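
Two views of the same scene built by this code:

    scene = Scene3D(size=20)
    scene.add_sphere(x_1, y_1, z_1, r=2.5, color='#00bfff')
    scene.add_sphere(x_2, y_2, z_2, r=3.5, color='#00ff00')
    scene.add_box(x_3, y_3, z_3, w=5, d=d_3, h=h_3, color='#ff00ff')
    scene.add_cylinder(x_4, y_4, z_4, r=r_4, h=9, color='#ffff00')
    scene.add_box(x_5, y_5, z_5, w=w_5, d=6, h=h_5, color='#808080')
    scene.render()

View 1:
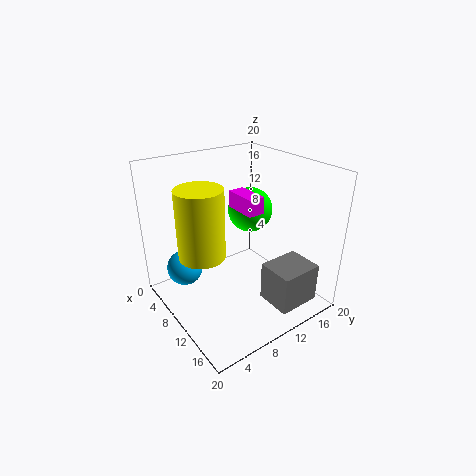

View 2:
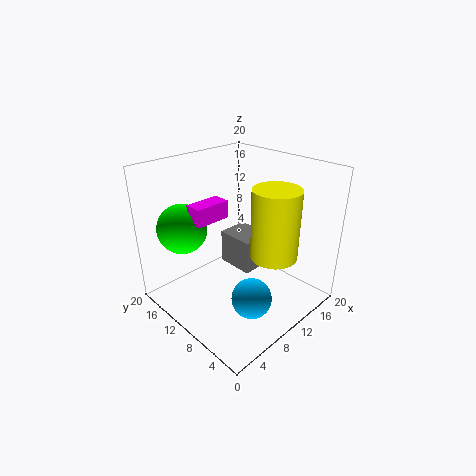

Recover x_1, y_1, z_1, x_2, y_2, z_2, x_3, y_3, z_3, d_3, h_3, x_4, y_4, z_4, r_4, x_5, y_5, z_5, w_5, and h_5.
x_1 = 6, y_1 = 3.5, z_1 = 5.5, x_2 = 5, y_2 = 16, z_2 = 11, x_3 = 5, y_3 = 12, z_3 = 12.5, d_3 = 2.5, h_3 = 2.5, x_4 = 10.5, y_4 = 4, z_4 = 9.5, r_4 = 3, x_5 = 13.5, y_5 = 11.5, z_5 = 1.5, w_5 = 5, h_5 = 5.5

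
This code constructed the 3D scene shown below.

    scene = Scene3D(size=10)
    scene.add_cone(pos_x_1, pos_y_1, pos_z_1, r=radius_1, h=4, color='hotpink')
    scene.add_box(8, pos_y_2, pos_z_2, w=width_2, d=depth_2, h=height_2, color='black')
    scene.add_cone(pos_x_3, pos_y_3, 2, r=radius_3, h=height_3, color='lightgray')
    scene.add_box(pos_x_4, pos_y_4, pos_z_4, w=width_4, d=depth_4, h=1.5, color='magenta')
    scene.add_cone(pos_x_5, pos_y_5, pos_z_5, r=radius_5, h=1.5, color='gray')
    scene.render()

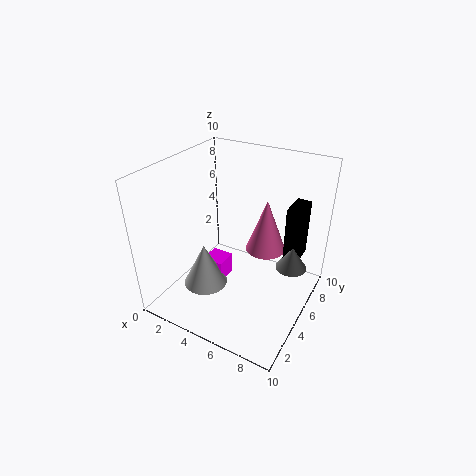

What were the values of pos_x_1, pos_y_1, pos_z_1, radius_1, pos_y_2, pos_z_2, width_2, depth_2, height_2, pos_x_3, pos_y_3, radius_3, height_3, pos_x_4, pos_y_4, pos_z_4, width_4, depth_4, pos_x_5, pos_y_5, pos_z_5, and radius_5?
pos_x_1 = 6, pos_y_1 = 7.5, pos_z_1 = 3, radius_1 = 1.5, pos_y_2 = 6, pos_z_2 = 3.5, width_2 = 1, depth_2 = 2, height_2 = 4, pos_x_3 = 3.5, pos_y_3 = 3, radius_3 = 1.5, height_3 = 3, pos_x_4 = 3, pos_y_4 = 3.5, pos_z_4 = 2, width_4 = 1.5, depth_4 = 1.5, pos_x_5 = 9, pos_y_5 = 5, pos_z_5 = 4, radius_5 = 1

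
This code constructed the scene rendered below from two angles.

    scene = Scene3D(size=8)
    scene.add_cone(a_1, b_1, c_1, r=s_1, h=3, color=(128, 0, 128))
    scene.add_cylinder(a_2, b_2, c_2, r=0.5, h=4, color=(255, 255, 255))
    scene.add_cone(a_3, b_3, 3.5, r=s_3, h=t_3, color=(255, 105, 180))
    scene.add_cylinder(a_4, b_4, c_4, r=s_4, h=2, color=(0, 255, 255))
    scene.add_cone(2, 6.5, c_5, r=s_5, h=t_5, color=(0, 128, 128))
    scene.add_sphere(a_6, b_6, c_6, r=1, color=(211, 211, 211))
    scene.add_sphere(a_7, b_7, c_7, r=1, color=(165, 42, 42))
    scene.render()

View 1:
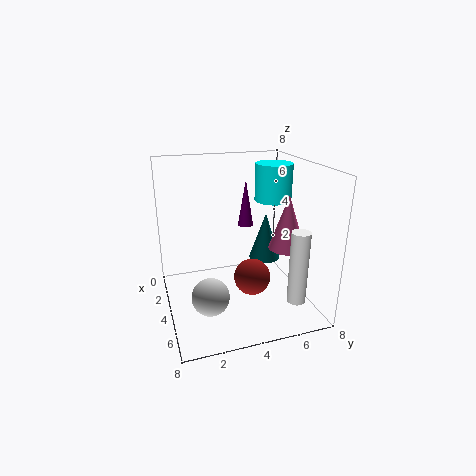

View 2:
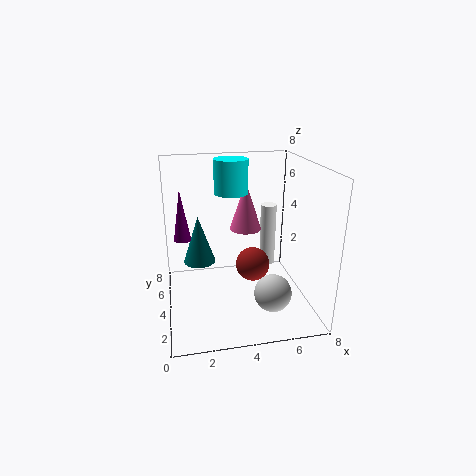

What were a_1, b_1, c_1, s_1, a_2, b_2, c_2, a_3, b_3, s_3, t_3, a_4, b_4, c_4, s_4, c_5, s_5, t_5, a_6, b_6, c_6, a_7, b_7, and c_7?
a_1 = 1; b_1 = 5.5; c_1 = 3.5; s_1 = 0.5; a_2 = 6.5; b_2 = 6.5; c_2 = 1; a_3 = 5; b_3 = 6.5; s_3 = 1; t_3 = 3; a_4 = 4; b_4 = 6; c_4 = 6; s_4 = 1; c_5 = 1.5; s_5 = 1; t_5 = 3; a_6 = 5.5; b_6 = 2; c_6 = 1.5; a_7 = 5; b_7 = 4.5; c_7 = 2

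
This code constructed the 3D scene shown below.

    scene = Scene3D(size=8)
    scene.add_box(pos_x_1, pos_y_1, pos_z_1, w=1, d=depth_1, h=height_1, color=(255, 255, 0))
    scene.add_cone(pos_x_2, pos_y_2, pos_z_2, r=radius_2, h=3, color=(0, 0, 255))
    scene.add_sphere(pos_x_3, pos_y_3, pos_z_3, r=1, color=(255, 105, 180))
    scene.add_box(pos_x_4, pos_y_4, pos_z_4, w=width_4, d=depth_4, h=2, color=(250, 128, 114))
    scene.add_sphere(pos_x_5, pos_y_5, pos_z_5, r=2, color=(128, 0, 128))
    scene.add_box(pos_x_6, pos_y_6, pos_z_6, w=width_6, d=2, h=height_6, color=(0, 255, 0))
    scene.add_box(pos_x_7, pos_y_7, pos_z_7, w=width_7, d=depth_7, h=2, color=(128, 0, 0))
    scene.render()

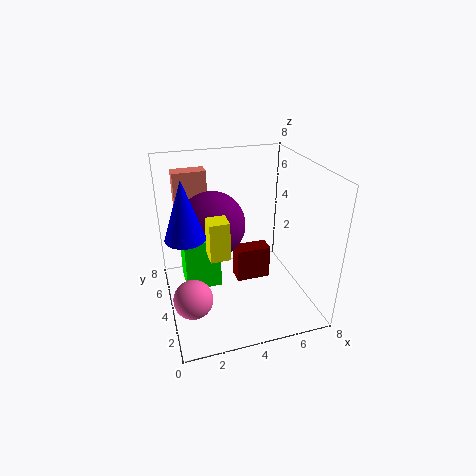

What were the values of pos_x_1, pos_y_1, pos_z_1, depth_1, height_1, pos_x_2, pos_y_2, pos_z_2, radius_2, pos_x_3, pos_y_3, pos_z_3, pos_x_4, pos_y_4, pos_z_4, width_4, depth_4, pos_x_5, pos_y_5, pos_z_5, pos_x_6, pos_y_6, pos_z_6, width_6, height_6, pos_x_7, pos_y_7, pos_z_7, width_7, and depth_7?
pos_x_1 = 2
pos_y_1 = 2
pos_z_1 = 4
depth_1 = 1
height_1 = 2
pos_x_2 = 1
pos_y_2 = 3
pos_z_2 = 5
radius_2 = 1
pos_x_3 = 1
pos_y_3 = 2
pos_z_3 = 2
pos_x_4 = 1
pos_y_4 = 7
pos_z_4 = 5
width_4 = 2
depth_4 = 1
pos_x_5 = 3
pos_y_5 = 6
pos_z_5 = 4
pos_x_6 = 1
pos_y_6 = 4
pos_z_6 = 1
width_6 = 2
height_6 = 3
pos_x_7 = 4
pos_y_7 = 4
pos_z_7 = 1
width_7 = 2
depth_7 = 1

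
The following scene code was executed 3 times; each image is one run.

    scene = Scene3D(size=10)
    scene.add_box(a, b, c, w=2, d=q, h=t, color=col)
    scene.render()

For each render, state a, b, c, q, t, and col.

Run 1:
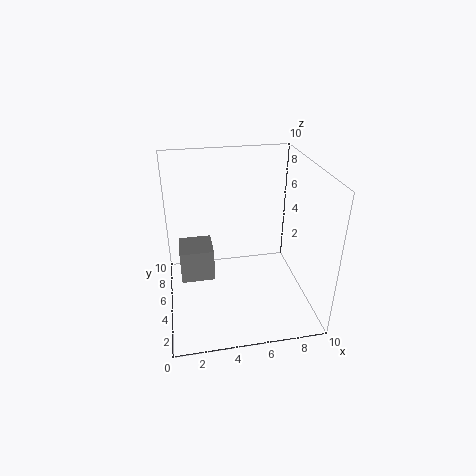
a = 1; b = 2; c = 4; q = 2; t = 2; col = 'gray'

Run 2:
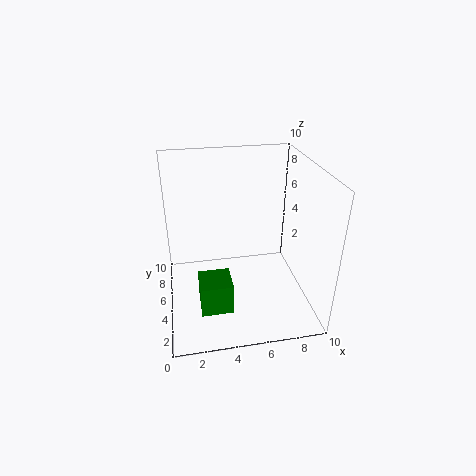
a = 2; b = 1; c = 2; q = 2; t = 2; col = 'green'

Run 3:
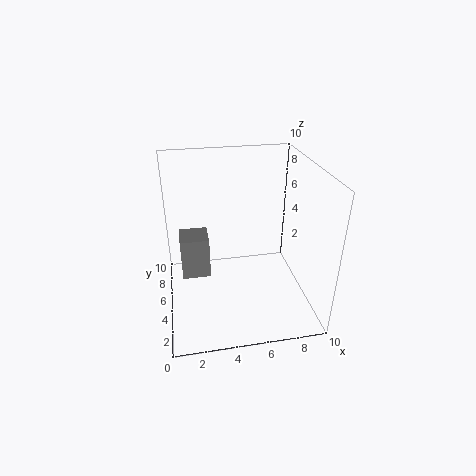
a = 1; b = 5; c = 2; q = 2; t = 3; col = 'gray'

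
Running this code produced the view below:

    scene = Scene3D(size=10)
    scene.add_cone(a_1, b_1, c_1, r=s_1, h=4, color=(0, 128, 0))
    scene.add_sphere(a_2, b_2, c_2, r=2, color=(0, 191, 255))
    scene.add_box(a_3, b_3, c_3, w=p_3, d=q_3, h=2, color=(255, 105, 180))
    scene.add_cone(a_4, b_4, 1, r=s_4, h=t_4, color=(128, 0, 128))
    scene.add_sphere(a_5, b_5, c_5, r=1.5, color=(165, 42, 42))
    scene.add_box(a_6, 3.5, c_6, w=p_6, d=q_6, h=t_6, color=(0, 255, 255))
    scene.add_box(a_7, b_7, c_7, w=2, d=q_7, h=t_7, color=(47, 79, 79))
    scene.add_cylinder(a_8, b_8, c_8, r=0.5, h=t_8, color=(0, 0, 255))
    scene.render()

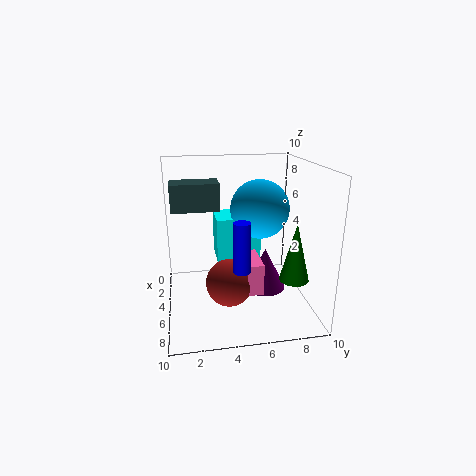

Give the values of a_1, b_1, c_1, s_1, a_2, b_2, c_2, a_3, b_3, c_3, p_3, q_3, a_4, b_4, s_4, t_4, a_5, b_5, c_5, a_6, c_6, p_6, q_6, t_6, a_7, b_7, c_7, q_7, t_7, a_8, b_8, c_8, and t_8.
a_1 = 7; b_1 = 8.5; c_1 = 2.5; s_1 = 1; a_2 = 5; b_2 = 6.5; c_2 = 7; a_3 = 6; b_3 = 5; c_3 = 2.5; p_3 = 2.5; q_3 = 1; a_4 = 5; b_4 = 7; s_4 = 1.5; t_4 = 3; a_5 = 7.5; b_5 = 4; c_5 = 3; a_6 = 3; c_6 = 3.5; p_6 = 2.5; q_6 = 3; t_6 = 3; a_7 = 1.5; b_7 = 0.5; c_7 = 6.5; q_7 = 3.5; t_7 = 2; a_8 = 9; b_8 = 4.5; c_8 = 4.5; t_8 = 3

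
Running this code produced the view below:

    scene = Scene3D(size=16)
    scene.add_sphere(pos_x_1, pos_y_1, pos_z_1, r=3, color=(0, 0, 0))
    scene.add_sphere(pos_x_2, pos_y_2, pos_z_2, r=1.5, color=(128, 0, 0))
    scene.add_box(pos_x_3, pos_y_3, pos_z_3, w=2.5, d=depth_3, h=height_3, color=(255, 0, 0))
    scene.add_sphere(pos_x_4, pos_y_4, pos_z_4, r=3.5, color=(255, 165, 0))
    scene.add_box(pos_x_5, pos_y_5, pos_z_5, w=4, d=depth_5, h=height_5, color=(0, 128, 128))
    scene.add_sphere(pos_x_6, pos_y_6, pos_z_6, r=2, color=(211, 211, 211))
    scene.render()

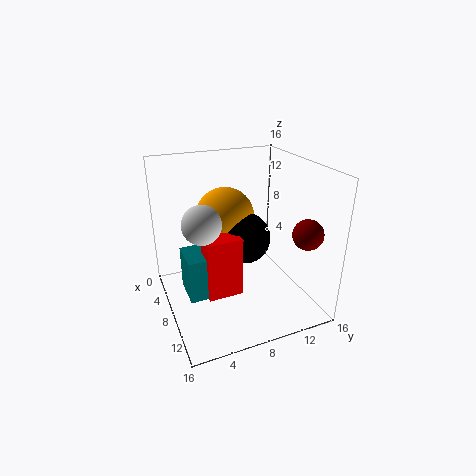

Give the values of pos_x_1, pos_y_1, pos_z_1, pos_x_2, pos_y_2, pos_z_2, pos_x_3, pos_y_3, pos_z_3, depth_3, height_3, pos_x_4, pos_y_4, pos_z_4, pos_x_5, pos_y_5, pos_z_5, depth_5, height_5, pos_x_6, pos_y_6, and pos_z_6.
pos_x_1 = 6.5
pos_y_1 = 9.5
pos_z_1 = 7
pos_x_2 = 14.5
pos_y_2 = 12.5
pos_z_2 = 10.5
pos_x_3 = 7
pos_y_3 = 4
pos_z_3 = 1.5
depth_3 = 4
height_3 = 7
pos_x_4 = 4
pos_y_4 = 8
pos_z_4 = 9
pos_x_5 = 5
pos_y_5 = 2
pos_z_5 = 1.5
depth_5 = 4.5
height_5 = 5
pos_x_6 = 9.5
pos_y_6 = 3.5
pos_z_6 = 11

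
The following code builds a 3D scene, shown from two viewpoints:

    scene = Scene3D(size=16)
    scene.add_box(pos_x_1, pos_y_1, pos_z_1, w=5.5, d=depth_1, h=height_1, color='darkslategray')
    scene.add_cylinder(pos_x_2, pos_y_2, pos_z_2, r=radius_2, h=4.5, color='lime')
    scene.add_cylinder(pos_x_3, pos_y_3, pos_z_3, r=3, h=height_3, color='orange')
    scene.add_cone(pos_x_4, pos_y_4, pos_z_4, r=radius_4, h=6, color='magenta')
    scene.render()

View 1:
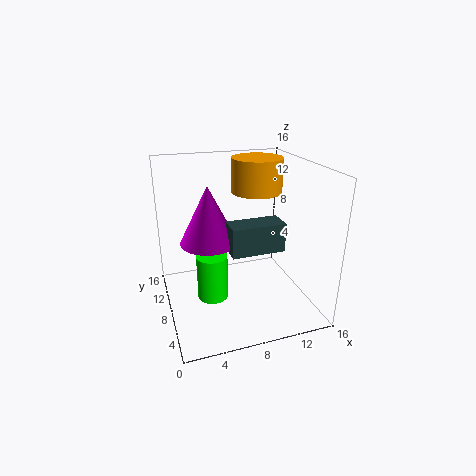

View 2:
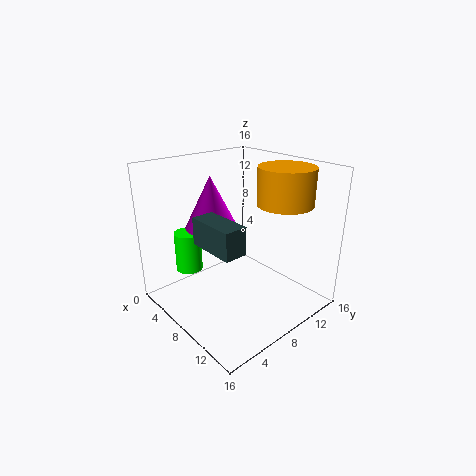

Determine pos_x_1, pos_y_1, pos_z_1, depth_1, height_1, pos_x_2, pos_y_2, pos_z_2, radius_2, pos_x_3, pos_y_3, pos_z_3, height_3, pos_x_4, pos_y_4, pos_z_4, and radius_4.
pos_x_1 = 6; pos_y_1 = 3.5; pos_z_1 = 8; depth_1 = 2.5; height_1 = 3; pos_x_2 = 4; pos_y_2 = 4; pos_z_2 = 4; radius_2 = 1.5; pos_x_3 = 11.5; pos_y_3 = 11.5; pos_z_3 = 12; height_3 = 4; pos_x_4 = 4.5; pos_y_4 = 7; pos_z_4 = 8.5; radius_4 = 3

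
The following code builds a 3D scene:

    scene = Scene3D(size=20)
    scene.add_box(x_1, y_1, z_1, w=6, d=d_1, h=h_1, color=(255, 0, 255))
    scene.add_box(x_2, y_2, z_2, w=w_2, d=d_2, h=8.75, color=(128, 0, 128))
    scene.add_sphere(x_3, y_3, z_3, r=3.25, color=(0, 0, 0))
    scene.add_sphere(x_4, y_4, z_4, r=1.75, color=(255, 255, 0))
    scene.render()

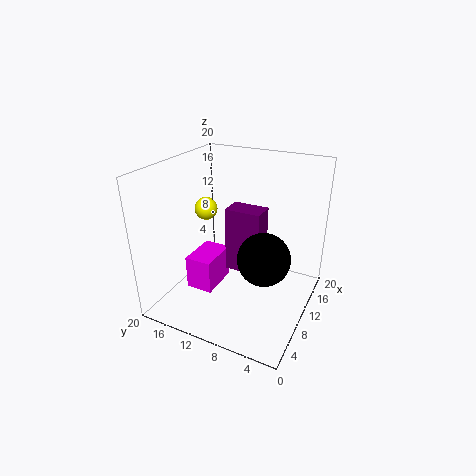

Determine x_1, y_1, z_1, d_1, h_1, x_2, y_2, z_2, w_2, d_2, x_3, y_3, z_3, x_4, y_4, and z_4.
x_1 = 7.25; y_1 = 13.25; z_1 = 1.25; d_1 = 4; h_1 = 5; x_2 = 7.75; y_2 = 6; z_2 = 6.25; w_2 = 3; d_2 = 4.75; x_3 = 6; y_3 = 4.5; z_3 = 10.25; x_4 = 13.5; y_4 = 17.25; z_4 = 11.75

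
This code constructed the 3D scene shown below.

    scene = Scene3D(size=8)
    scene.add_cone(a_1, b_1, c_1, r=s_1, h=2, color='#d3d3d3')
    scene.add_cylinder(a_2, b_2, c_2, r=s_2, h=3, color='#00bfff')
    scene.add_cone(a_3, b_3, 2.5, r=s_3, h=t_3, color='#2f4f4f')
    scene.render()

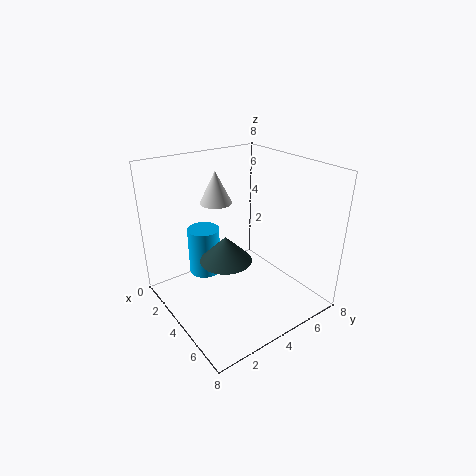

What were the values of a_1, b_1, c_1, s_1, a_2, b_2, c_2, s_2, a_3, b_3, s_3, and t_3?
a_1 = 1; b_1 = 4.5; c_1 = 5; s_1 = 1; a_2 = 1; b_2 = 3.5; c_2 = 0.5; s_2 = 1; a_3 = 3.5; b_3 = 3.5; s_3 = 1.5; t_3 = 1.5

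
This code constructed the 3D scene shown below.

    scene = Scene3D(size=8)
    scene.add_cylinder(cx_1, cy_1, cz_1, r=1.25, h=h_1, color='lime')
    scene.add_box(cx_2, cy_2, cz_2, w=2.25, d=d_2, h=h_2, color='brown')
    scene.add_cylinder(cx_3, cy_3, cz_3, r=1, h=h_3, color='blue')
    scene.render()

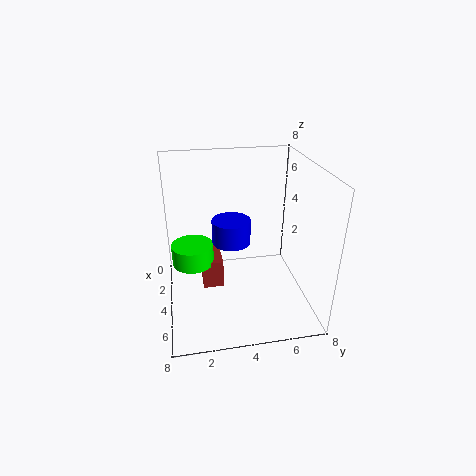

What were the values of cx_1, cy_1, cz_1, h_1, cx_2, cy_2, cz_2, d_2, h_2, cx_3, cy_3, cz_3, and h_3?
cx_1 = 2.5
cy_1 = 1.5
cz_1 = 1.75
h_1 = 1.25
cx_2 = 1
cy_2 = 2
cz_2 = 0.25
d_2 = 1.25
h_2 = 1.75
cx_3 = 4.75
cy_3 = 3.5
cz_3 = 4.25
h_3 = 1.25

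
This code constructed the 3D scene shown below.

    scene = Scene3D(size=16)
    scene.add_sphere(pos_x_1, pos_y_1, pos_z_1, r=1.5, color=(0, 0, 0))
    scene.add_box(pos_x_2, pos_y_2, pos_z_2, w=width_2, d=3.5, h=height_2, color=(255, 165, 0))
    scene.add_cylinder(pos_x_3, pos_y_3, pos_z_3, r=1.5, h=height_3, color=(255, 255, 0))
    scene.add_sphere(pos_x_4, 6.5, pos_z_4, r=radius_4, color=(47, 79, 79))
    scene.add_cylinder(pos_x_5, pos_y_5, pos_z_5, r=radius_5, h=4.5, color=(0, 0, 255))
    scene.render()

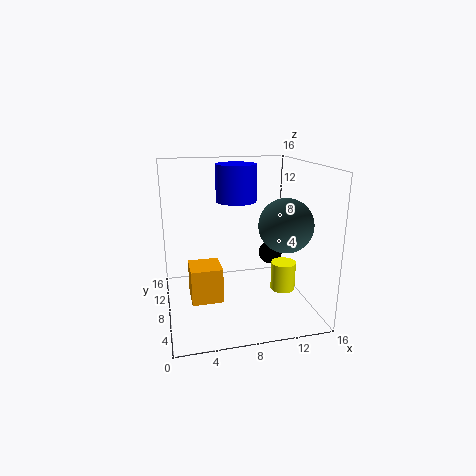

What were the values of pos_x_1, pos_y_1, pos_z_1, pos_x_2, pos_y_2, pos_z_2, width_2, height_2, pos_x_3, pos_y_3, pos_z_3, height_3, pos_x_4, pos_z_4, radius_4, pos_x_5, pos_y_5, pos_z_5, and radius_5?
pos_x_1 = 13.5
pos_y_1 = 12.5
pos_z_1 = 4
pos_x_2 = 2.5
pos_y_2 = 6.5
pos_z_2 = 1
width_2 = 3.5
height_2 = 4
pos_x_3 = 14
pos_y_3 = 9
pos_z_3 = 0.5
height_3 = 3.5
pos_x_4 = 13
pos_z_4 = 9.5
radius_4 = 3
pos_x_5 = 9
pos_y_5 = 13
pos_z_5 = 11
radius_5 = 2.5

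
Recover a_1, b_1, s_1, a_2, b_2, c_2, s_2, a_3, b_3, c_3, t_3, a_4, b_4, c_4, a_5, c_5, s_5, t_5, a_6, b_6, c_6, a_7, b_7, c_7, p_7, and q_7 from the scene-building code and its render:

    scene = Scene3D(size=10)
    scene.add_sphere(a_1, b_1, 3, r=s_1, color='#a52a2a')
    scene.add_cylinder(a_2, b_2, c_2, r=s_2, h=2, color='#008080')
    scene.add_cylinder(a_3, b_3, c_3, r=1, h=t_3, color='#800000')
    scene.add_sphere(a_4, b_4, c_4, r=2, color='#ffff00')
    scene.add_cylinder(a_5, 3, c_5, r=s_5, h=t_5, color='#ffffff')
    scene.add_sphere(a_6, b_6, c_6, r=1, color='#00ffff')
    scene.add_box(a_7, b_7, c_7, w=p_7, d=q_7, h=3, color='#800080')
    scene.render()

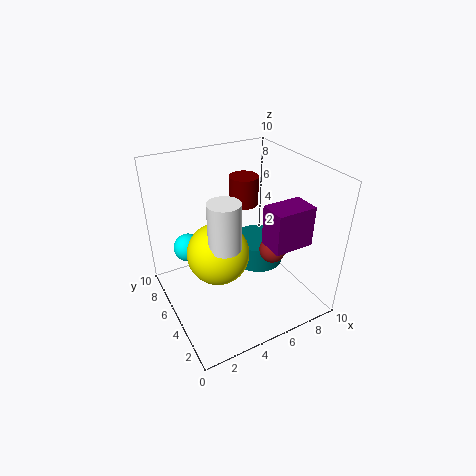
a_1 = 8, b_1 = 5, s_1 = 1, a_2 = 8, b_2 = 7, c_2 = 1, s_2 = 2, a_3 = 6, b_3 = 6, c_3 = 7, t_3 = 2, a_4 = 3, b_4 = 4, c_4 = 5, a_5 = 3, c_5 = 6, s_5 = 1, t_5 = 3, a_6 = 2, b_6 = 7, c_6 = 4, a_7 = 7, b_7 = 3, c_7 = 4, p_7 = 3, q_7 = 2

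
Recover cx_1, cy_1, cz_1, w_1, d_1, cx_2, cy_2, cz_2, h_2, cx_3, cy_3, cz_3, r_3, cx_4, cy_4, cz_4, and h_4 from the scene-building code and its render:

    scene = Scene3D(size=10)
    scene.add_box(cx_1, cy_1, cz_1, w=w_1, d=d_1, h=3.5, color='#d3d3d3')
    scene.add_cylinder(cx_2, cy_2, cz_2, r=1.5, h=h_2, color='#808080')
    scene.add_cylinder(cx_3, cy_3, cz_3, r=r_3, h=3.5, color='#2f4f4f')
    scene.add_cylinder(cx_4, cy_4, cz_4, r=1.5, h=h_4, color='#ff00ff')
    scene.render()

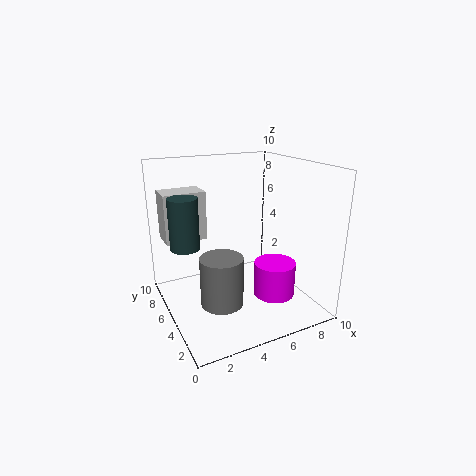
cx_1 = 0.5
cy_1 = 7
cz_1 = 4.5
w_1 = 3
d_1 = 2
cx_2 = 3.5
cy_2 = 4.5
cz_2 = 0.5
h_2 = 3.5
cx_3 = 1.5
cy_3 = 6
cz_3 = 4.5
r_3 = 1
cx_4 = 7.5
cy_4 = 4
cz_4 = 0.5
h_4 = 2.5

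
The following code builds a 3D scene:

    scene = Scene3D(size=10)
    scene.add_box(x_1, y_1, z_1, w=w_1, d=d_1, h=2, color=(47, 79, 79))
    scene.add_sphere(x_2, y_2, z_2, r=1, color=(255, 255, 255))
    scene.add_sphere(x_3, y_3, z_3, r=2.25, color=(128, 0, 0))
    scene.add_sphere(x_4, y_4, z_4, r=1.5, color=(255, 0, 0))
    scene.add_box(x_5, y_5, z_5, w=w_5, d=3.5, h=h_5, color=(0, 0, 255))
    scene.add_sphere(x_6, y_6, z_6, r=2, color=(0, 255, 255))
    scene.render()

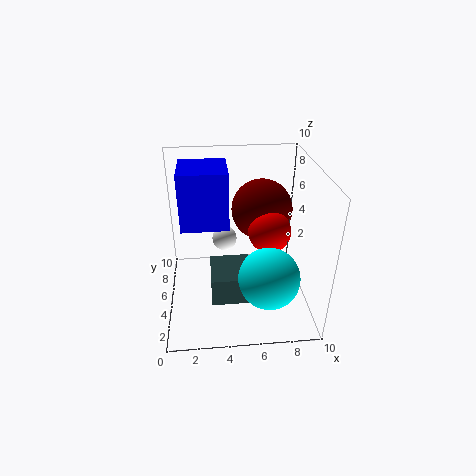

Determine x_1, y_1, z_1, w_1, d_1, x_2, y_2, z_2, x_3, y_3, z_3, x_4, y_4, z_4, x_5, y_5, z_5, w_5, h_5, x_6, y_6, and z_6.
x_1 = 3
y_1 = 2.5
z_1 = 1.25
w_1 = 2.75
d_1 = 3
x_2 = 4.25
y_2 = 8.75
z_2 = 2.75
x_3 = 7
y_3 = 7.25
z_3 = 6
x_4 = 7.25
y_4 = 5.25
z_4 = 5.25
x_5 = 1
y_5 = 6
z_5 = 5
w_5 = 3.5
h_5 = 4.25
x_6 = 6.75
y_6 = 2.25
z_6 = 3.5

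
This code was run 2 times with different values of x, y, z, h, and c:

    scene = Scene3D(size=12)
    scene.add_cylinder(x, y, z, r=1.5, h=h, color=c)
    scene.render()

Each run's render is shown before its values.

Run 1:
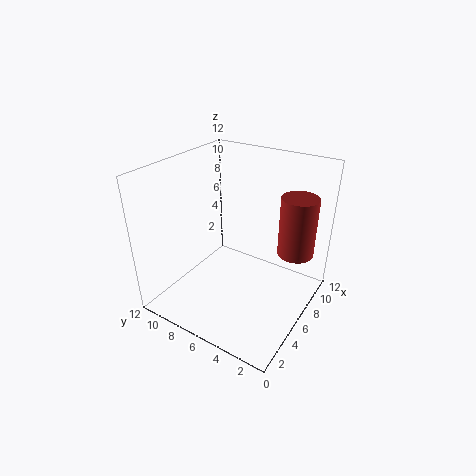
x = 8.25; y = 1.75; z = 4.75; h = 5; c = 'brown'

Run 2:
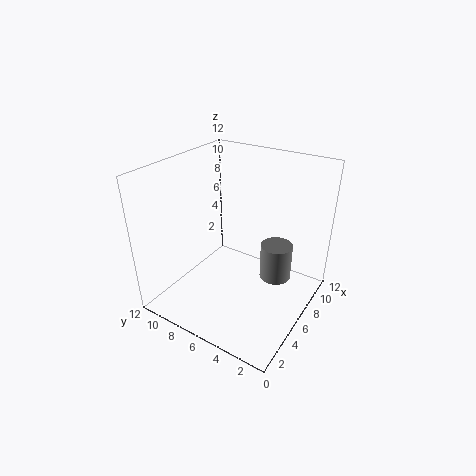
x = 10; y = 4.25; z = 0.25; h = 3.5; c = 'gray'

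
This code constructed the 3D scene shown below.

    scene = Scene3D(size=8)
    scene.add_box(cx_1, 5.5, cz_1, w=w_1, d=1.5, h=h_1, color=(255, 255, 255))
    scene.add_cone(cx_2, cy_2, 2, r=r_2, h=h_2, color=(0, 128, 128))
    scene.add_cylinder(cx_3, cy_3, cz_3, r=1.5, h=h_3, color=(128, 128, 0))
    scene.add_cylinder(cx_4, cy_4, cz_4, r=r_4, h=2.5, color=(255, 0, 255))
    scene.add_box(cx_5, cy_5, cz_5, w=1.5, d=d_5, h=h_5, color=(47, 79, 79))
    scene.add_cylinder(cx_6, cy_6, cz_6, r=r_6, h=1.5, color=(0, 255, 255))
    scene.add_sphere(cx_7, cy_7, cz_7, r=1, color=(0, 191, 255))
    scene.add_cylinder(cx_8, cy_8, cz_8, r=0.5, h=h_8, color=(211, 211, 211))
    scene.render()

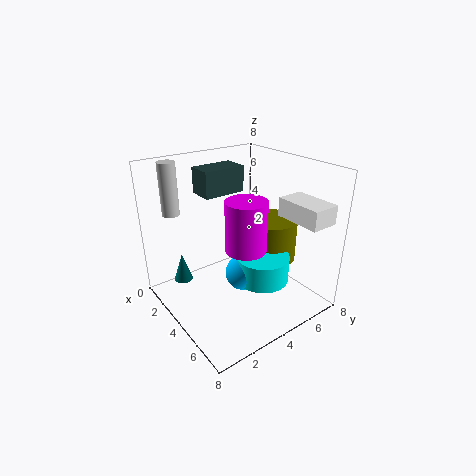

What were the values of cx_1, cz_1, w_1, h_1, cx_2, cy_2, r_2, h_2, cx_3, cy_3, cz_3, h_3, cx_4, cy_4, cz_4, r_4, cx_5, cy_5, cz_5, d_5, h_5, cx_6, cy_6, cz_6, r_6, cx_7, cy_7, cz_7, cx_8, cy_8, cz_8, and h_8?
cx_1 = 5.5
cz_1 = 5.5
w_1 = 2.5
h_1 = 1
cx_2 = 3
cy_2 = 1
r_2 = 0.5
h_2 = 1.5
cx_3 = 4
cy_3 = 6.5
cz_3 = 2
h_3 = 2.5
cx_4 = 6
cy_4 = 3
cz_4 = 4.5
r_4 = 1
cx_5 = 1
cy_5 = 3
cz_5 = 6
d_5 = 2.5
h_5 = 1.5
cx_6 = 5
cy_6 = 5
cz_6 = 1.5
r_6 = 1.5
cx_7 = 4.5
cy_7 = 4
cz_7 = 2
cx_8 = 1
cy_8 = 1.5
cz_8 = 5
h_8 = 3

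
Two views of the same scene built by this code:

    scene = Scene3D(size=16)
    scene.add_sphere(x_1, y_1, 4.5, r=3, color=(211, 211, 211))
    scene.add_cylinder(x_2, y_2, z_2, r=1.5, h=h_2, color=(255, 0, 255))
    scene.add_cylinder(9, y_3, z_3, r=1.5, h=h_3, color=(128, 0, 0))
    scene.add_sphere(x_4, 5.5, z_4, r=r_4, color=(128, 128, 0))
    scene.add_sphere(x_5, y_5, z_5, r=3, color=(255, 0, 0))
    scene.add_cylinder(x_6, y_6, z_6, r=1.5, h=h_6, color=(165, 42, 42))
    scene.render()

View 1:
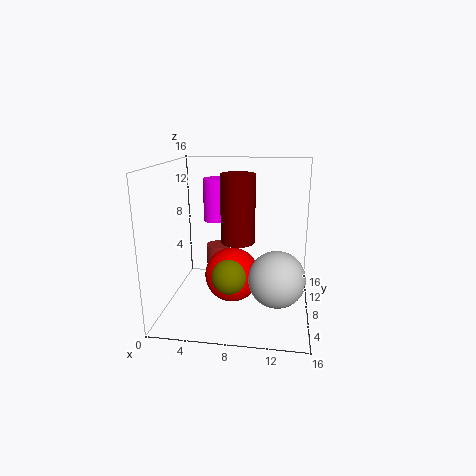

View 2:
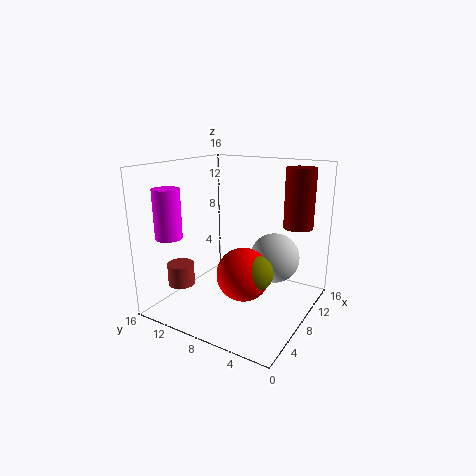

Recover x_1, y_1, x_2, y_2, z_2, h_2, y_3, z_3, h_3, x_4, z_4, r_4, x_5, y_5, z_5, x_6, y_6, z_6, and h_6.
x_1 = 12.5
y_1 = 5.5
x_2 = 4
y_2 = 14.5
z_2 = 8
h_2 = 5.5
y_3 = 1.5
z_3 = 10
h_3 = 6
x_4 = 7.5
z_4 = 4.5
r_4 = 2
x_5 = 7.5
y_5 = 7
z_5 = 4
x_6 = 4.5
y_6 = 13.5
z_6 = 2.5
h_6 = 2.5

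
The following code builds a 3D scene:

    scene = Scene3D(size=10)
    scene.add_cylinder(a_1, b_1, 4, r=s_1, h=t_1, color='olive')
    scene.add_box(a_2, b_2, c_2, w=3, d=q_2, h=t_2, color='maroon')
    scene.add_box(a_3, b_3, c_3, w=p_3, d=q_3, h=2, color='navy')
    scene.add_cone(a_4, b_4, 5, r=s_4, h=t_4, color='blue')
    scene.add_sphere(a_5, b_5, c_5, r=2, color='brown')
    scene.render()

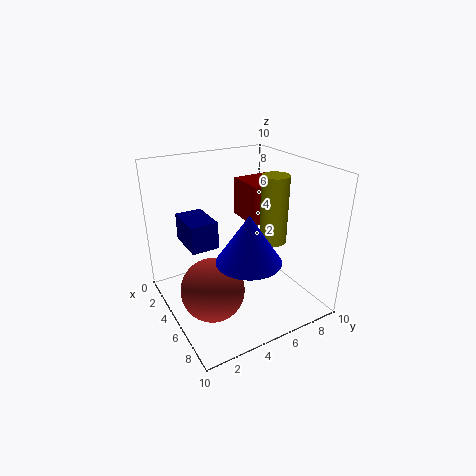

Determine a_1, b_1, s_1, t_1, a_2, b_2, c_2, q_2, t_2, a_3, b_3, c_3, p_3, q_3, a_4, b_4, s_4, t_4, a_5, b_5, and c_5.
a_1 = 5; b_1 = 8; s_1 = 1; t_1 = 5; a_2 = 1; b_2 = 7; c_2 = 5; q_2 = 3; t_2 = 3; a_3 = 1; b_3 = 2; c_3 = 4; p_3 = 3; q_3 = 2; a_4 = 8; b_4 = 4; s_4 = 2; t_4 = 3; a_5 = 7; b_5 = 2; c_5 = 3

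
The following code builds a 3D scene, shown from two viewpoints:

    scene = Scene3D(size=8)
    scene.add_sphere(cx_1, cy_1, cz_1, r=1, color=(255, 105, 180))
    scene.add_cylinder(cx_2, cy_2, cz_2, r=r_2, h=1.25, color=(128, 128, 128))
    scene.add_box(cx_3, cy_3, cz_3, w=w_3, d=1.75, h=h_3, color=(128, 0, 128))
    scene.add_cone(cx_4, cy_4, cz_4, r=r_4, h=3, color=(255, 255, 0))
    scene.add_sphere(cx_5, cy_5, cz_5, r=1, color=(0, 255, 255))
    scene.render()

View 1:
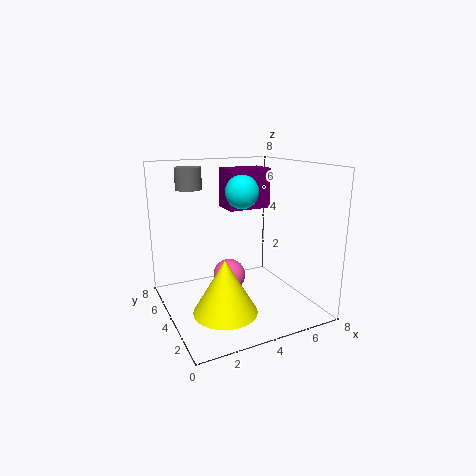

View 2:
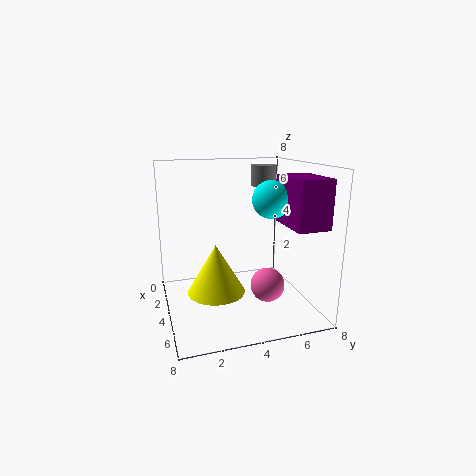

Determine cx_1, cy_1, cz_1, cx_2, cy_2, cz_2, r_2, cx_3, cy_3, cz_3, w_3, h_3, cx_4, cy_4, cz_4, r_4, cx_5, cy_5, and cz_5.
cx_1 = 4.25, cy_1 = 5.75, cz_1 = 1, cx_2 = 2, cy_2 = 6.25, cz_2 = 6.5, r_2 = 0.75, cx_3 = 4.5, cy_3 = 6, cz_3 = 5, w_3 = 2.75, h_3 = 2.5, cx_4 = 2.75, cy_4 = 3, cz_4 = 0.25, r_4 = 1.75, cx_5 = 5, cy_5 = 5.5, cz_5 = 6.25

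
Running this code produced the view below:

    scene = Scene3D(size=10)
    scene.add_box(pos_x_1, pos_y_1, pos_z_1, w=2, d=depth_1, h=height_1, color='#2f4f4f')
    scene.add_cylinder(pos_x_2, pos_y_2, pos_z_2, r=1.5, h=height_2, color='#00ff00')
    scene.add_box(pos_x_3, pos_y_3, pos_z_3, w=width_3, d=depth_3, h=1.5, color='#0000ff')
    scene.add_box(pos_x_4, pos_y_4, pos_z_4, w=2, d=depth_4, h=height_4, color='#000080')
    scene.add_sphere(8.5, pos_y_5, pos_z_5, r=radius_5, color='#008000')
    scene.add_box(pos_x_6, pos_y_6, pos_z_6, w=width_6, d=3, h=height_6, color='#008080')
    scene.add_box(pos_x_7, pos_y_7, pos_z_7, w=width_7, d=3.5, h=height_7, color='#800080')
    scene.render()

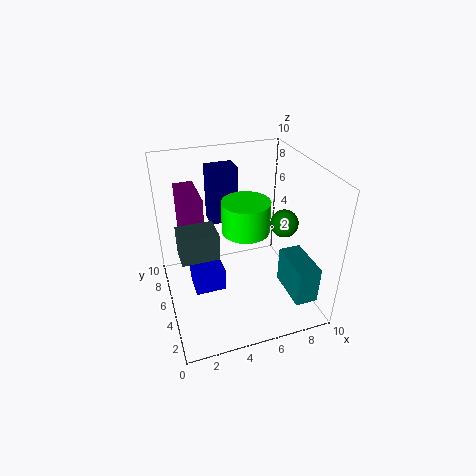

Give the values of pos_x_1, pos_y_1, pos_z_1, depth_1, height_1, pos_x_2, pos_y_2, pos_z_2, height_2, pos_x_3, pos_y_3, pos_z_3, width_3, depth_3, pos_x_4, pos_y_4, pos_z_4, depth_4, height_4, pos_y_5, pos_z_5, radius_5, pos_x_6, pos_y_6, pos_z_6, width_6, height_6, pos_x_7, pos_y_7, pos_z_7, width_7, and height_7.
pos_x_1 = 0.5, pos_y_1 = 0.5, pos_z_1 = 7, depth_1 = 1.5, height_1 = 1.5, pos_x_2 = 5, pos_y_2 = 3.5, pos_z_2 = 6.5, height_2 = 2, pos_x_3 = 1.5, pos_y_3 = 3, pos_z_3 = 2.5, width_3 = 2, depth_3 = 2, pos_x_4 = 3.5, pos_y_4 = 6.5, pos_z_4 = 5.5, depth_4 = 1.5, height_4 = 4, pos_y_5 = 5, pos_z_5 = 5.5, radius_5 = 1, pos_x_6 = 7.5, pos_y_6 = 0.5, pos_z_6 = 2, width_6 = 1.5, height_6 = 2.5, pos_x_7 = 1.5, pos_y_7 = 6.5, pos_z_7 = 3.5, width_7 = 1.5, height_7 = 4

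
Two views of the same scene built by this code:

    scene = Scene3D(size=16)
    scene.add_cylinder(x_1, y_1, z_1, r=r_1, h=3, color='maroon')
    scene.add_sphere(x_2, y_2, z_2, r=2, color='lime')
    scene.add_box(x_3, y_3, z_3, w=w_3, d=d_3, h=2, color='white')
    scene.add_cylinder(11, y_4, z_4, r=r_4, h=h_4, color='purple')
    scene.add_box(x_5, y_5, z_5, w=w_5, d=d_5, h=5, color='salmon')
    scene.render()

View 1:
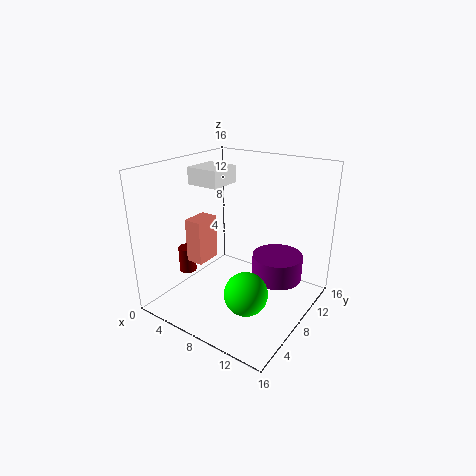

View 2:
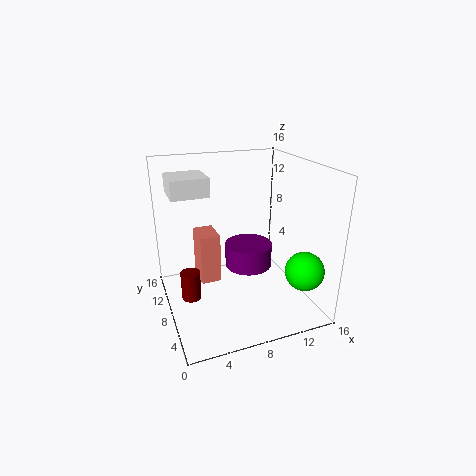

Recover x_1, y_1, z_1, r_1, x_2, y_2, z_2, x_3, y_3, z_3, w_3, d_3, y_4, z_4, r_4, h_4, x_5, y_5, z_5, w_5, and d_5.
x_1 = 2, y_1 = 6, z_1 = 3, r_1 = 1, x_2 = 13, y_2 = 2, z_2 = 6, x_3 = 1, y_3 = 8, z_3 = 13, w_3 = 4, d_3 = 4, y_4 = 12, z_4 = 2, r_4 = 3, h_4 = 3, x_5 = 3, y_5 = 5, z_5 = 5, w_5 = 2, d_5 = 3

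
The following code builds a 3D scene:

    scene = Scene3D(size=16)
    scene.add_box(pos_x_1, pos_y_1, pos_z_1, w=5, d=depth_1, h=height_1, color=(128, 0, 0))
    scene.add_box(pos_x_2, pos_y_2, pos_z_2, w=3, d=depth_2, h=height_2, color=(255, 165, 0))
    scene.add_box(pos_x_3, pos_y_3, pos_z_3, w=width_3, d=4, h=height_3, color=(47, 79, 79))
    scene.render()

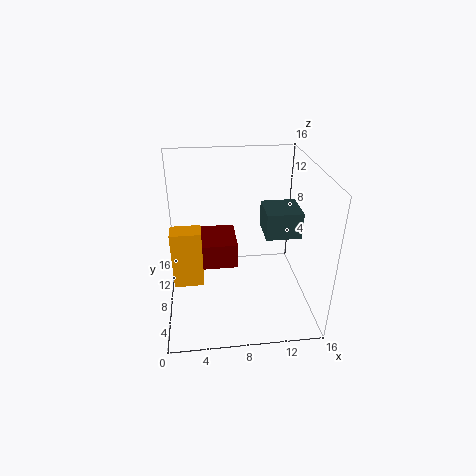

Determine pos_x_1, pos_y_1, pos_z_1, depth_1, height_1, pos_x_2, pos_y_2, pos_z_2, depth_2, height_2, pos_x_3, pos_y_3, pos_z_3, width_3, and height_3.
pos_x_1 = 3, pos_y_1 = 8, pos_z_1 = 4, depth_1 = 5, height_1 = 3, pos_x_2 = 1, pos_y_2 = 4, pos_z_2 = 5, depth_2 = 2, height_2 = 6, pos_x_3 = 11, pos_y_3 = 7, pos_z_3 = 8, width_3 = 4, height_3 = 3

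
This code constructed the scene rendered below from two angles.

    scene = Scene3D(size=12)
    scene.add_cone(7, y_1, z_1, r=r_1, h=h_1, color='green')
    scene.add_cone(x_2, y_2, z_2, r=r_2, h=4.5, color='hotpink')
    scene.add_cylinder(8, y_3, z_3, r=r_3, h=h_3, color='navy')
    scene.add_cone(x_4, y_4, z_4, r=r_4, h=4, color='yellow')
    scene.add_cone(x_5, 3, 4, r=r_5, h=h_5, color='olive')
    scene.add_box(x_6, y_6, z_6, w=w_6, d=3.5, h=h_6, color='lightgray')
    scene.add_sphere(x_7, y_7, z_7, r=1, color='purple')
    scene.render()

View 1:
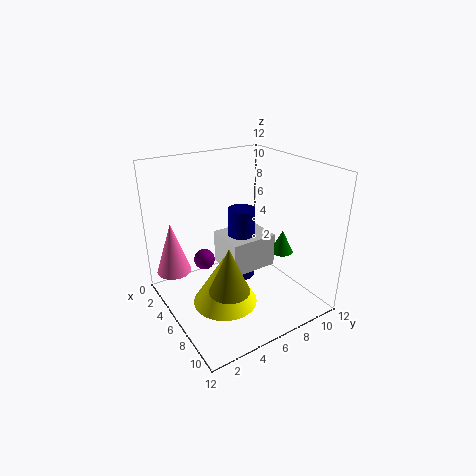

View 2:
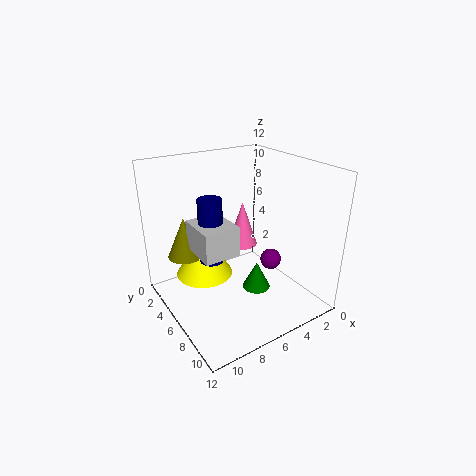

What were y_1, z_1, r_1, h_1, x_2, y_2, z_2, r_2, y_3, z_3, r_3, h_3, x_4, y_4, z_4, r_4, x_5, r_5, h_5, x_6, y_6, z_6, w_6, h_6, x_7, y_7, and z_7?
y_1 = 10
z_1 = 4
r_1 = 1
h_1 = 2
x_2 = 2.5
y_2 = 1.5
z_2 = 2.5
r_2 = 1.5
y_3 = 5
z_3 = 4
r_3 = 1
h_3 = 5.5
x_4 = 8
y_4 = 3.5
z_4 = 2
r_4 = 2.5
x_5 = 9.5
r_5 = 1.5
h_5 = 3.5
x_6 = 6.5
y_6 = 3.5
z_6 = 5
w_6 = 3
h_6 = 2.5
x_7 = 1.5
y_7 = 5
z_7 = 2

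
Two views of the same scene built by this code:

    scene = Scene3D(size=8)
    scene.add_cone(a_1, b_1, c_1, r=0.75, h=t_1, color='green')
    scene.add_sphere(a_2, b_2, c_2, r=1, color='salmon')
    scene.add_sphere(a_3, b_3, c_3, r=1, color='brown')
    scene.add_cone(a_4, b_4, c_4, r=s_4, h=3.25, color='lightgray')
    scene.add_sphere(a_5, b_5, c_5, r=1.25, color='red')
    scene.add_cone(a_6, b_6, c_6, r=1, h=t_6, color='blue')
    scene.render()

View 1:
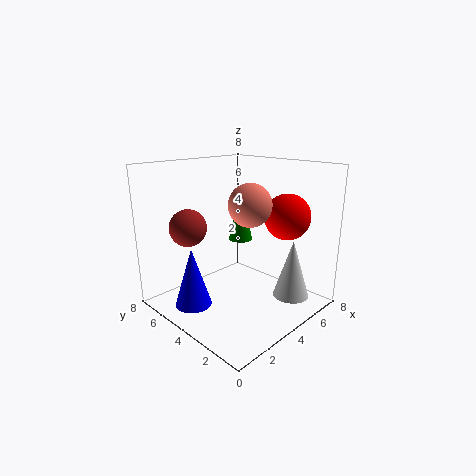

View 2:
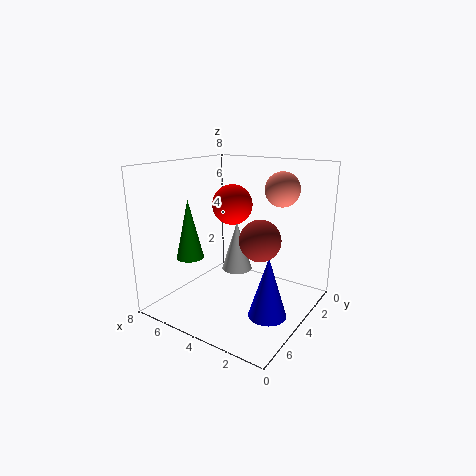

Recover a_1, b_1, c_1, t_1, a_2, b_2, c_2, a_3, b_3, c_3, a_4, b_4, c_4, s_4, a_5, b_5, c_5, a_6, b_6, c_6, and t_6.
a_1 = 6; b_1 = 5.75; c_1 = 3; t_1 = 3.25; a_2 = 2.5; b_2 = 1.75; c_2 = 6.5; a_3 = 1.75; b_3 = 5.5; c_3 = 4.75; a_4 = 5.75; b_4 = 1.5; c_4 = 0.75; s_4 = 1; a_5 = 5.75; b_5 = 2; c_5 = 5.25; a_6 = 1.5; b_6 = 5; c_6 = 0.5; t_6 = 3.25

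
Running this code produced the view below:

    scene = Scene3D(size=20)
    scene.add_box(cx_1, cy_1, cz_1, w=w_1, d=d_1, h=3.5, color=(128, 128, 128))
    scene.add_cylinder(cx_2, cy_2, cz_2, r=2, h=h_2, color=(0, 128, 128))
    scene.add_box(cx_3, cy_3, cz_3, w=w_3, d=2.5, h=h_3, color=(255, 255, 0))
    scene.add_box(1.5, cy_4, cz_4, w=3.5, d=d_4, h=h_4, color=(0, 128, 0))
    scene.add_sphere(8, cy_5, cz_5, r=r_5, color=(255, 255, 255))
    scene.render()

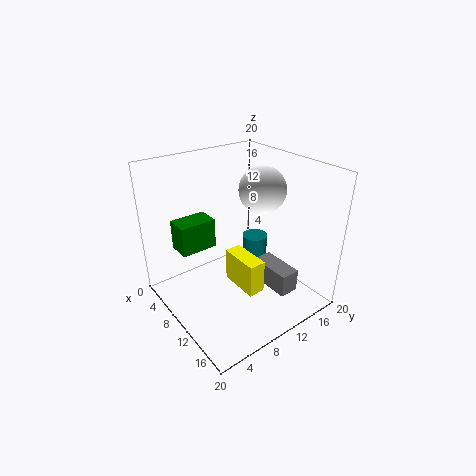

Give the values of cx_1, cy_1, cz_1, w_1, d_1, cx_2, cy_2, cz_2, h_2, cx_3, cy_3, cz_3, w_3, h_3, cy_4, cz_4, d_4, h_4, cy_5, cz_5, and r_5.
cx_1 = 8.5, cy_1 = 14.5, cz_1 = 0.5, w_1 = 6.5, d_1 = 3, cx_2 = 6, cy_2 = 16.5, cz_2 = 1.5, h_2 = 5, cx_3 = 7, cy_3 = 10, cz_3 = 1.5, w_3 = 6, h_3 = 5, cy_4 = 4, cz_4 = 6.5, d_4 = 5.5, h_4 = 4.5, cy_5 = 16, cz_5 = 15, r_5 = 3.5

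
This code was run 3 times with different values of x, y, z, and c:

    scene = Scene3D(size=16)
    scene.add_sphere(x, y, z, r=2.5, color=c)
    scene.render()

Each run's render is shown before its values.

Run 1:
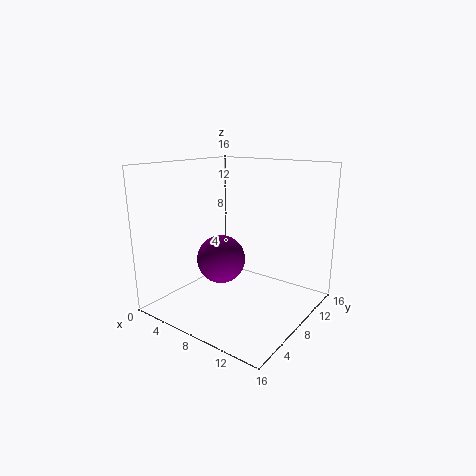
x = 8
y = 5
z = 6.5
c = 'purple'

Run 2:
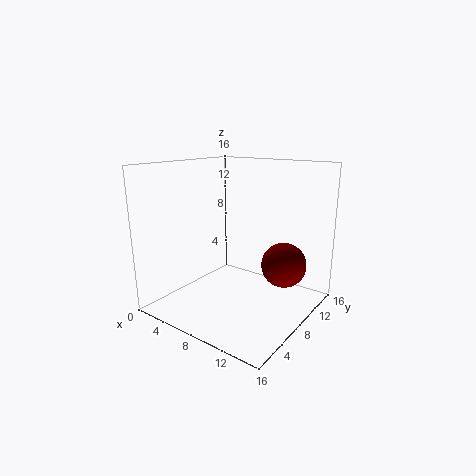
x = 12.5
y = 10.5
z = 5
c = 'maroon'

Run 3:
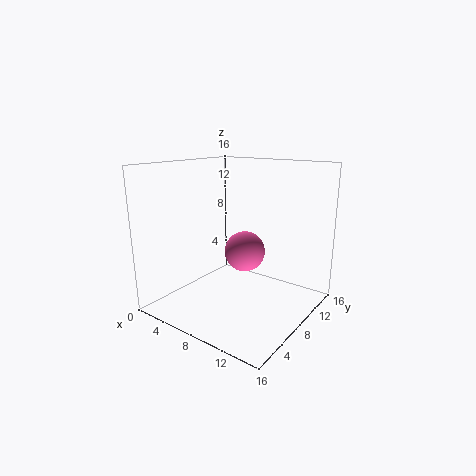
x = 6.5
y = 11.5
z = 5
c = 'hotpink'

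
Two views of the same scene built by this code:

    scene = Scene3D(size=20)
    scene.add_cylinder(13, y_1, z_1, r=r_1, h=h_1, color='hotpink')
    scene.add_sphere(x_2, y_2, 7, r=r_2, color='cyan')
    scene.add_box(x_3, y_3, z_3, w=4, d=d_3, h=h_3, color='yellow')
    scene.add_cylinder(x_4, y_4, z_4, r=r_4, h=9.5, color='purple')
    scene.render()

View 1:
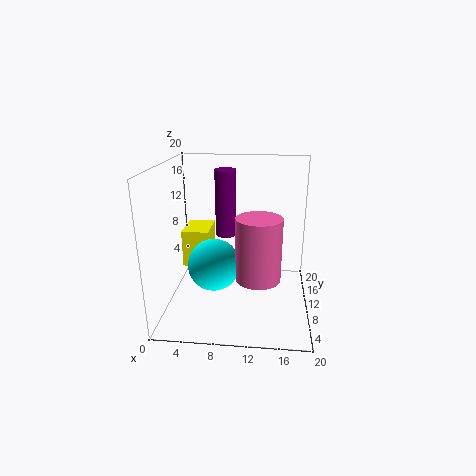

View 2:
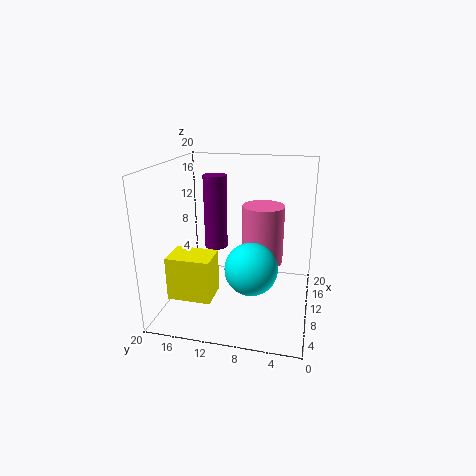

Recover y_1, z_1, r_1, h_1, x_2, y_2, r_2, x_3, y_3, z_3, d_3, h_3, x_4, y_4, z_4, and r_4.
y_1 = 7
z_1 = 5.5
r_1 = 3
h_1 = 8.5
x_2 = 7
y_2 = 7.5
r_2 = 3.5
x_3 = 1.5
y_3 = 11.5
z_3 = 4.5
d_3 = 5.5
h_3 = 5.5
x_4 = 8
y_4 = 12.5
z_4 = 9.5
r_4 = 1.5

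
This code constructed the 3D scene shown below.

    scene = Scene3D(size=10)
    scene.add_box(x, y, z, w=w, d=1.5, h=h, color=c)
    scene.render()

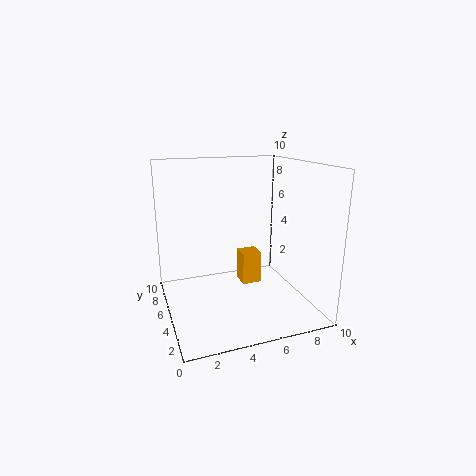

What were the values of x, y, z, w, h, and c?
x = 6
y = 6.5
z = 0.5
w = 1.5
h = 2.5
c = 'orange'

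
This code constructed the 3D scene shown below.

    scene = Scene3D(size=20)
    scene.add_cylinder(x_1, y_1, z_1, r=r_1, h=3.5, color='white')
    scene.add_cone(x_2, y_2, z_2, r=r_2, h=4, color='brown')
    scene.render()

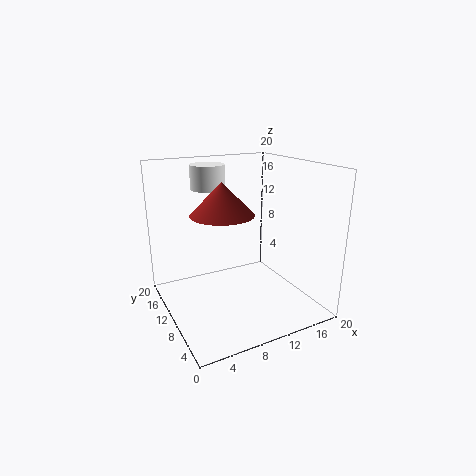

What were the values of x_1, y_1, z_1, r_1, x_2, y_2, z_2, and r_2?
x_1 = 8, y_1 = 15.5, z_1 = 16, r_1 = 2.5, x_2 = 6.5, y_2 = 7.5, z_2 = 14.5, r_2 = 4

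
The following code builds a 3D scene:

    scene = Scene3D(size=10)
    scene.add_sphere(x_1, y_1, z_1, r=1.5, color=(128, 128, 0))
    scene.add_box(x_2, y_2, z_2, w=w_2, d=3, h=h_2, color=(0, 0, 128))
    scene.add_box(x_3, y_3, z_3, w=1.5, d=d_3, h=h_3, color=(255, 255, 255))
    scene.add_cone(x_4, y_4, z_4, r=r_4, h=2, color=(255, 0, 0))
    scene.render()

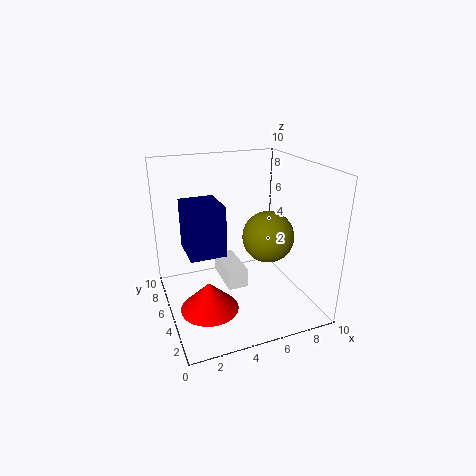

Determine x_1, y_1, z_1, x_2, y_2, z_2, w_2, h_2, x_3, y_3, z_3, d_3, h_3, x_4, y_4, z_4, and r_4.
x_1 = 5.5
y_1 = 1.5
z_1 = 6.5
x_2 = 1.5
y_2 = 4.5
z_2 = 4
w_2 = 2.5
h_2 = 3.5
x_3 = 4.5
y_3 = 5.5
z_3 = 0.5
d_3 = 3.5
h_3 = 1.5
x_4 = 2.5
y_4 = 4
z_4 = 0.5
r_4 = 2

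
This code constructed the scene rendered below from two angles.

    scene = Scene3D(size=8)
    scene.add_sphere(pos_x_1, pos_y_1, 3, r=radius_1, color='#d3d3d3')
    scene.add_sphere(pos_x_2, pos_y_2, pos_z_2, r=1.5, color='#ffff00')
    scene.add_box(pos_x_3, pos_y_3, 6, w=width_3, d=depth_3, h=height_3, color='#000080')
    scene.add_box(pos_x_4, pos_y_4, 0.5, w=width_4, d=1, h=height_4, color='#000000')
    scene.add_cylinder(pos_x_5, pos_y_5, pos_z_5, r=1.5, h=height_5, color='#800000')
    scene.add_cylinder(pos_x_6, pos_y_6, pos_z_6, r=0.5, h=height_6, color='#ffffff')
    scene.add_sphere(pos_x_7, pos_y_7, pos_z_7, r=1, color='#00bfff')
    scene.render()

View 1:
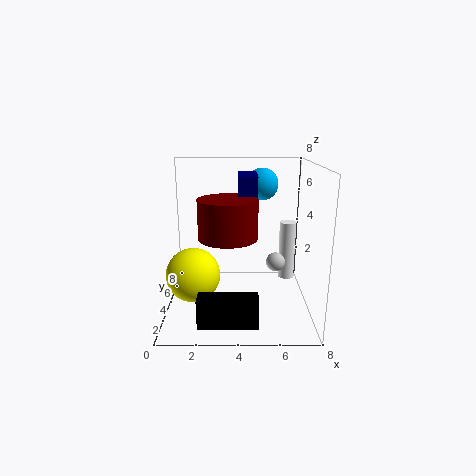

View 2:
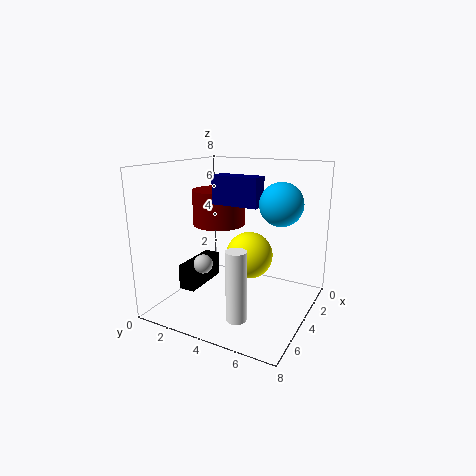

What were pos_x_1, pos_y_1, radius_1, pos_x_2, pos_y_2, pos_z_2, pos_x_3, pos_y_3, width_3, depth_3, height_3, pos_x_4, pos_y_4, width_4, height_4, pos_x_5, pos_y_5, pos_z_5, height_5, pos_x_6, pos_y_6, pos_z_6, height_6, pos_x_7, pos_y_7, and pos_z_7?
pos_x_1 = 6, pos_y_1 = 3, radius_1 = 0.5, pos_x_2 = 1.5, pos_y_2 = 3.5, pos_z_2 = 2, pos_x_3 = 4, pos_y_3 = 3, width_3 = 1, depth_3 = 2.5, height_3 = 1.5, pos_x_4 = 2, pos_y_4 = 0.5, width_4 = 3, height_4 = 1.5, pos_x_5 = 3.5, pos_y_5 = 2.5, pos_z_5 = 4.5, height_5 = 2, pos_x_6 = 7, pos_y_6 = 5.5, pos_z_6 = 1, height_6 = 3.5, pos_x_7 = 5.5, pos_y_7 = 7, pos_z_7 = 6.5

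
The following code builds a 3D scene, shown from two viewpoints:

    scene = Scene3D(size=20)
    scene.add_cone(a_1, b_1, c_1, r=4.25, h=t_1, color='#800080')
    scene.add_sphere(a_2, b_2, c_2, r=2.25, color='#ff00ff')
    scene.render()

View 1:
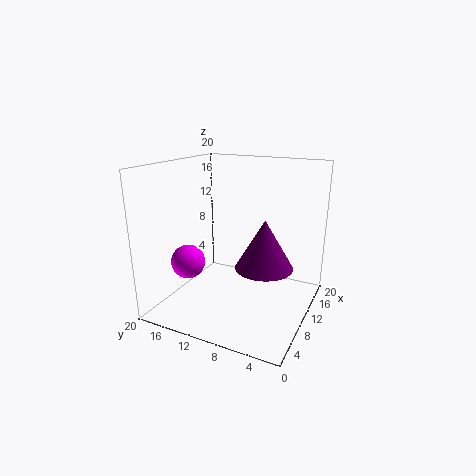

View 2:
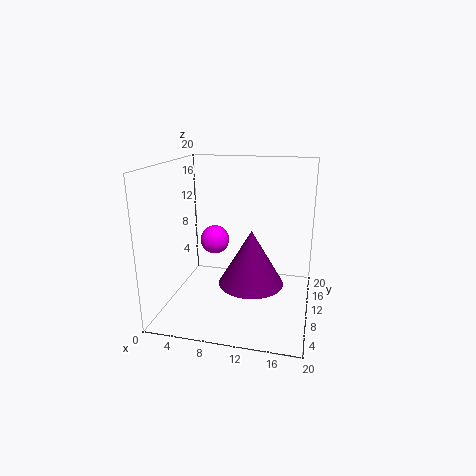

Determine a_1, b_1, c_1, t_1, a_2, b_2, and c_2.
a_1 = 12.5; b_1 = 7; c_1 = 5; t_1 = 7.25; a_2 = 5; b_2 = 15; c_2 = 7.5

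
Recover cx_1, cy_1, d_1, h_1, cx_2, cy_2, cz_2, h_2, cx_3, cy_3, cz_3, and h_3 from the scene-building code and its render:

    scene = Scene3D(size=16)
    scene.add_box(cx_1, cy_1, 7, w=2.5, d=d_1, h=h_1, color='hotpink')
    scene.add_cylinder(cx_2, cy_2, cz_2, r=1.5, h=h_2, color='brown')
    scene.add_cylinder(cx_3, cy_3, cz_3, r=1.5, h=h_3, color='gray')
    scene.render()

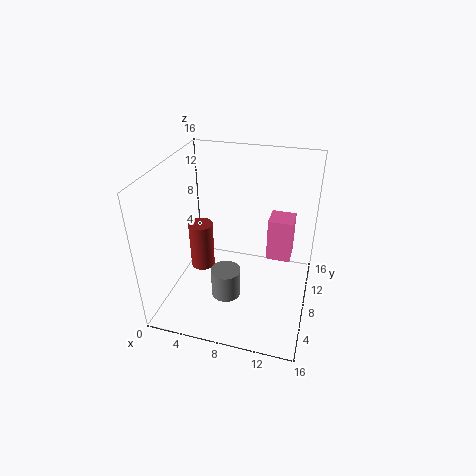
cx_1 = 11.5
cy_1 = 6.5
d_1 = 2.5
h_1 = 4.5
cx_2 = 2.5
cy_2 = 10.5
cz_2 = 1.5
h_2 = 6
cx_3 = 8
cy_3 = 3.5
cz_3 = 4
h_3 = 3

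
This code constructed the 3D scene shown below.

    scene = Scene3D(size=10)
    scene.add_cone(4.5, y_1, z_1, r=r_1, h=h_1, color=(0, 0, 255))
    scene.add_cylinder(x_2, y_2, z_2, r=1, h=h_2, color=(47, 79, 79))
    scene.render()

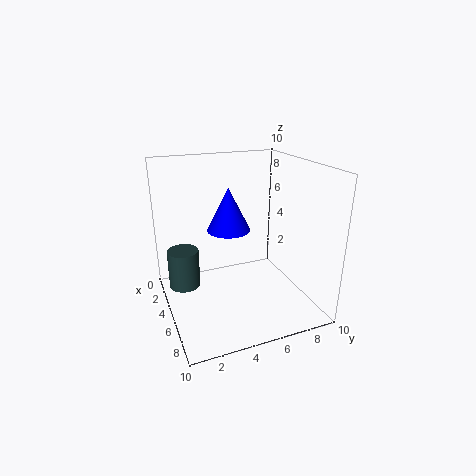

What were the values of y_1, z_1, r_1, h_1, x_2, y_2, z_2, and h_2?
y_1 = 4.5
z_1 = 5.5
r_1 = 1.5
h_1 = 3
x_2 = 5.5
y_2 = 1
z_2 = 2.5
h_2 = 2.5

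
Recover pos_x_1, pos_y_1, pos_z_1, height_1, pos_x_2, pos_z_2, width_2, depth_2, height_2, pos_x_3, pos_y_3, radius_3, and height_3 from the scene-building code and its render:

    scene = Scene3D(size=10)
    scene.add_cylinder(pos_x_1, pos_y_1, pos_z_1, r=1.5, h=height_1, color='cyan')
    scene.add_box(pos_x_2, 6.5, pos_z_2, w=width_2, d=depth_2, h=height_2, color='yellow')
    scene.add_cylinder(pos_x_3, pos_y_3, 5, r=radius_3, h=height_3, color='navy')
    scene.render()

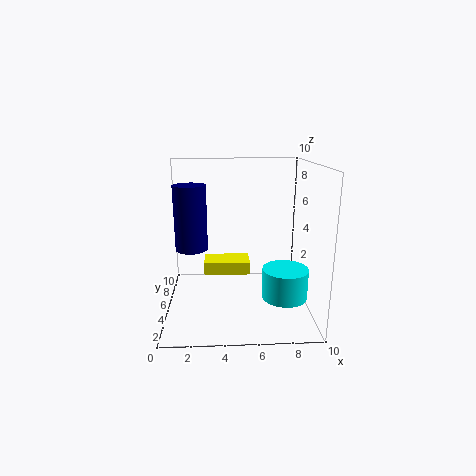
pos_x_1 = 8; pos_y_1 = 3; pos_z_1 = 1.5; height_1 = 2; pos_x_2 = 2.5; pos_z_2 = 1.5; width_2 = 3.5; depth_2 = 2; height_2 = 1; pos_x_3 = 2; pos_y_3 = 3; radius_3 = 1; height_3 = 4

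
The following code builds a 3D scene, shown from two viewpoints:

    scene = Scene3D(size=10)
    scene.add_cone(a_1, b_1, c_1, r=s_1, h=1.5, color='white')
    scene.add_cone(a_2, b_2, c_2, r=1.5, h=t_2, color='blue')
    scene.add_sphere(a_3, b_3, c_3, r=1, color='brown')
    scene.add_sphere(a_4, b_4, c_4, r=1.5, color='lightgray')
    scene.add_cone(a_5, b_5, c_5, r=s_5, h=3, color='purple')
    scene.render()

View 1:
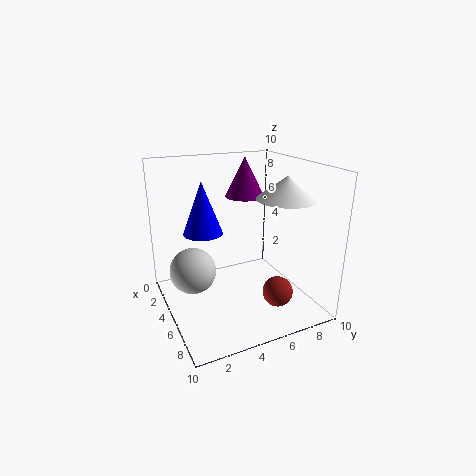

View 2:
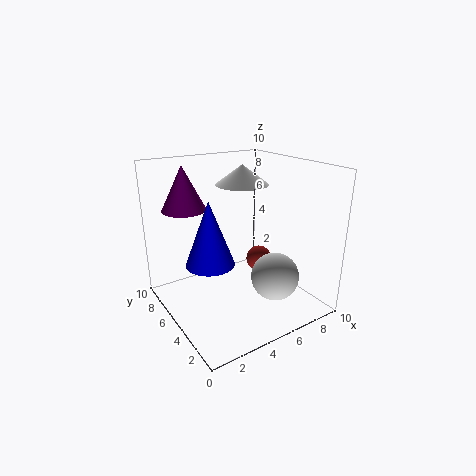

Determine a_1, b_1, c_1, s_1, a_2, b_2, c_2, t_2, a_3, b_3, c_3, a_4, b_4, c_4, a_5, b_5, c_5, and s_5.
a_1 = 7; b_1 = 7.5; c_1 = 8; s_1 = 2; a_2 = 2; b_2 = 3.5; c_2 = 4.5; t_2 = 4; a_3 = 8; b_3 = 6.5; c_3 = 2; a_4 = 5.5; b_4 = 1.5; c_4 = 3.5; a_5 = 2; b_5 = 7; c_5 = 7; s_5 = 1.5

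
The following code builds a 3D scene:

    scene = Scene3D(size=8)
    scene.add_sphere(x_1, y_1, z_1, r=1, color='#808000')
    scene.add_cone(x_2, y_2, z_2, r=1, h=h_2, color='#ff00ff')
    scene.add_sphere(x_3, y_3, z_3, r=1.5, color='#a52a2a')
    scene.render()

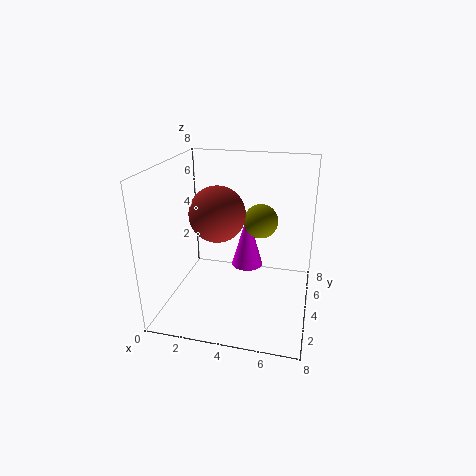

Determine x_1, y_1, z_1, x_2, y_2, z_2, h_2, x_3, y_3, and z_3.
x_1 = 5; y_1 = 5.5; z_1 = 4.5; x_2 = 4; y_2 = 6.5; z_2 = 1; h_2 = 3.5; x_3 = 3; y_3 = 3.5; z_3 = 5.5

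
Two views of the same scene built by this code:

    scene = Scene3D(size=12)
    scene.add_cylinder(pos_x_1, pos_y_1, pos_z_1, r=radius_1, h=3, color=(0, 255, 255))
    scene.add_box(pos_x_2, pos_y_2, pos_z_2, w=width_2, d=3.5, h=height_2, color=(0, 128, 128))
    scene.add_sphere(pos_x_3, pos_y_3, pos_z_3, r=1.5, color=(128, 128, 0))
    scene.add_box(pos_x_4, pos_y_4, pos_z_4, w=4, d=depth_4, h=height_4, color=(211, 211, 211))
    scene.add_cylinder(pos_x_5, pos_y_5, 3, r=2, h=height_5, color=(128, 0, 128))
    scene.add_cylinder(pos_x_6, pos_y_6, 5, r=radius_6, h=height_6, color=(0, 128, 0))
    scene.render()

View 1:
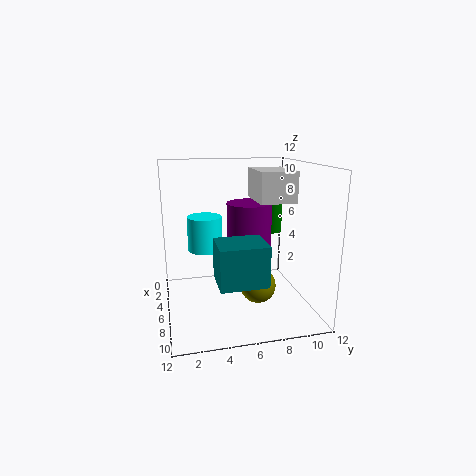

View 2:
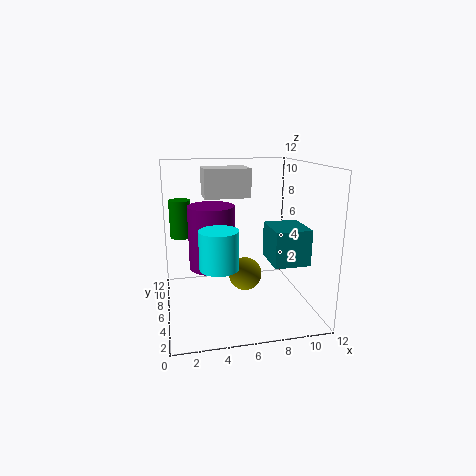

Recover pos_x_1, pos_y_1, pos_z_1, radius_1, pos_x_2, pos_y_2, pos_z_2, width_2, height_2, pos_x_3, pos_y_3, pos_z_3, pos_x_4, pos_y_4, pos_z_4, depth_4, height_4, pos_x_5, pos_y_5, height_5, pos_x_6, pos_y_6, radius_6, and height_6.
pos_x_1 = 4, pos_y_1 = 3.5, pos_z_1 = 4.5, radius_1 = 1.5, pos_x_2 = 8.5, pos_y_2 = 3.5, pos_z_2 = 4, width_2 = 3, height_2 = 3, pos_x_3 = 7, pos_y_3 = 7.5, pos_z_3 = 2, pos_x_4 = 3.5, pos_y_4 = 7.5, pos_z_4 = 9, depth_4 = 3, height_4 = 2.5, pos_x_5 = 4, pos_y_5 = 7.5, height_5 = 5.5, pos_x_6 = 1.5, pos_y_6 = 10.5, radius_6 = 1, height_6 = 3.5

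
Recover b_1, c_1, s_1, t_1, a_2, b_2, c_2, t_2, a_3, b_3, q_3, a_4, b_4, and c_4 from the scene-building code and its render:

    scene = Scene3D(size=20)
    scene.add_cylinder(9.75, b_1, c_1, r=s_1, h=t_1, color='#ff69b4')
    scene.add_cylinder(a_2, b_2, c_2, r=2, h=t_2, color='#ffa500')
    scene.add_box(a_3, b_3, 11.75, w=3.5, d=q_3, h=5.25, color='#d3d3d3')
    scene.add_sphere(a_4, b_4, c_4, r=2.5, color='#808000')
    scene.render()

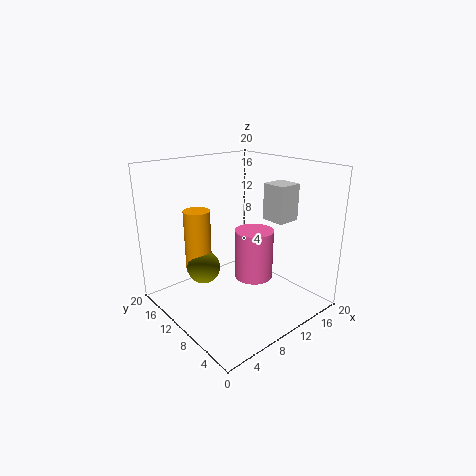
b_1 = 6.5; c_1 = 5.75; s_1 = 2.5; t_1 = 6.5; a_2 = 7.75; b_2 = 16.75; c_2 = 3.25; t_2 = 9.5; a_3 = 14.75; b_3 = 6.5; q_3 = 3.5; a_4 = 7.75; b_4 = 15.5; c_4 = 4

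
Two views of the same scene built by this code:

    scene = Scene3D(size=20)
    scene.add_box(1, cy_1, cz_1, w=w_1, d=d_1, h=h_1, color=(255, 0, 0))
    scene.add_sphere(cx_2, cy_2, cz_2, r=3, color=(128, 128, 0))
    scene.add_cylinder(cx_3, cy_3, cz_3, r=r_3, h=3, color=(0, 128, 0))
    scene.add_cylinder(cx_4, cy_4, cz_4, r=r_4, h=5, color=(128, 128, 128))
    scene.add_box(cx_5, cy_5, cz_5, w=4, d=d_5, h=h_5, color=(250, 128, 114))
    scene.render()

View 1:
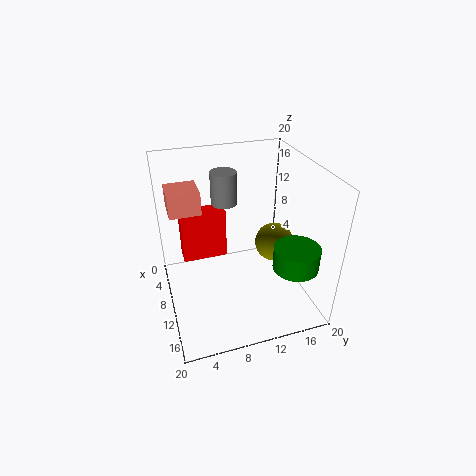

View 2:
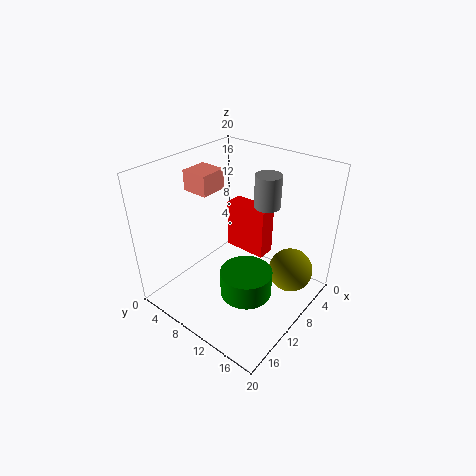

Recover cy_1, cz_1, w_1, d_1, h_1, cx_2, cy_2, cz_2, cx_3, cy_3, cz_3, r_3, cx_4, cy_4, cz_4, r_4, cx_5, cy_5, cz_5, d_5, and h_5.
cy_1 = 3
cz_1 = 3
w_1 = 3
d_1 = 7
h_1 = 8
cx_2 = 7
cy_2 = 17
cz_2 = 6
cx_3 = 16
cy_3 = 16
cz_3 = 8
r_3 = 3
cx_4 = 3
cy_4 = 10
cz_4 = 12
r_4 = 2
cx_5 = 7
cy_5 = 1
cz_5 = 15
d_5 = 4
h_5 = 3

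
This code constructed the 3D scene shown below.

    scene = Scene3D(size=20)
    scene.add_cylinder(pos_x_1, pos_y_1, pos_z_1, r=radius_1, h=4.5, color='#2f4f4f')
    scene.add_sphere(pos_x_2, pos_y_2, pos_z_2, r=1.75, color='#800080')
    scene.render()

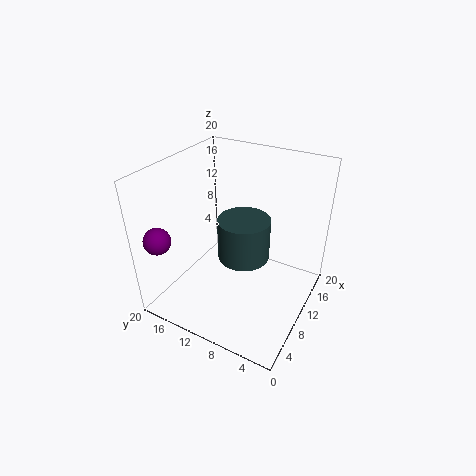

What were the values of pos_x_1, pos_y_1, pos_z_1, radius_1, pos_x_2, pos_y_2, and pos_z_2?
pos_x_1 = 2.75
pos_y_1 = 5.25
pos_z_1 = 13.5
radius_1 = 2.75
pos_x_2 = 2
pos_y_2 = 17.25
pos_z_2 = 11.75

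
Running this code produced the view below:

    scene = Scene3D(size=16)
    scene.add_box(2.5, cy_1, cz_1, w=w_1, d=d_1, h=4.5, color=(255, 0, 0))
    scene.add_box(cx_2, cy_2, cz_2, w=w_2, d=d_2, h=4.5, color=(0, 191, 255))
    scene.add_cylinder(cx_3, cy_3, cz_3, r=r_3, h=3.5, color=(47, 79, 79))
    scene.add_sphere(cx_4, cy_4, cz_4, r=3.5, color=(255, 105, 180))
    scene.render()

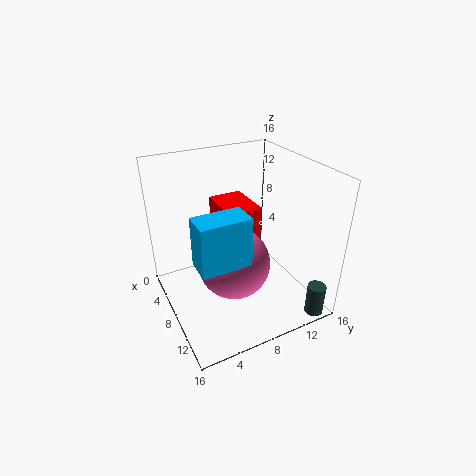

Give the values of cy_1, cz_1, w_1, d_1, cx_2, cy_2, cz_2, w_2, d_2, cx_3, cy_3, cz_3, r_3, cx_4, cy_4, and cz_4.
cy_1 = 7
cz_1 = 6.5
w_1 = 5.5
d_1 = 4
cx_2 = 13
cy_2 = 1
cz_2 = 10
w_2 = 2.5
d_2 = 4.5
cx_3 = 15
cy_3 = 14
cz_3 = 0.5
r_3 = 1
cx_4 = 12
cy_4 = 5.5
cz_4 = 8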